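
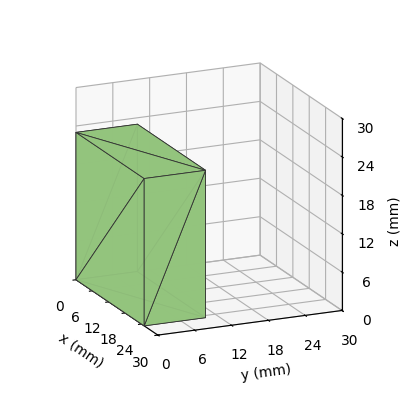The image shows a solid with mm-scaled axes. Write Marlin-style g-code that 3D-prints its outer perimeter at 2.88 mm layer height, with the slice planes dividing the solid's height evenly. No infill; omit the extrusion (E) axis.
Reading the render: the shape is a rectangular box, roughly 25 × 10 mm footprint and 23 mm tall (dimensions read to the nearest mm from the axis ticks). For the g-code, the solid's height is divided into equal slices at the stated Δz and each level perimeter traced with G1 moves after a G0 lift.

; perimeter-only toolpath
G21 ; units = mm
G90 ; absolute positioning
G28 ; home
; layer 1
G0 Z2.88
G0 X0.00 Y0.00
G1 X25.00 Y0.00
G1 X25.00 Y10.00
G1 X0.00 Y10.00
G1 X0.00 Y0.00
; layer 2
G0 Z5.75
G0 X0.00 Y0.00
G1 X25.00 Y0.00
G1 X25.00 Y10.00
G1 X0.00 Y10.00
G1 X0.00 Y0.00
; layer 3
G0 Z8.62
G0 X0.00 Y0.00
G1 X25.00 Y0.00
G1 X25.00 Y10.00
G1 X0.00 Y10.00
G1 X0.00 Y0.00
; layer 4
G0 Z11.50
G0 X0.00 Y0.00
G1 X25.00 Y0.00
G1 X25.00 Y10.00
G1 X0.00 Y10.00
G1 X0.00 Y0.00
; layer 5
G0 Z14.38
G0 X0.00 Y0.00
G1 X25.00 Y0.00
G1 X25.00 Y10.00
G1 X0.00 Y10.00
G1 X0.00 Y0.00
; layer 6
G0 Z17.25
G0 X0.00 Y0.00
G1 X25.00 Y0.00
G1 X25.00 Y10.00
G1 X0.00 Y10.00
G1 X0.00 Y0.00
; layer 7
G0 Z20.12
G0 X0.00 Y0.00
G1 X25.00 Y0.00
G1 X25.00 Y10.00
G1 X0.00 Y10.00
G1 X0.00 Y0.00
; layer 8
G0 Z23.00
G0 X0.00 Y0.00
G1 X25.00 Y0.00
G1 X25.00 Y10.00
G1 X0.00 Y10.00
G1 X0.00 Y0.00
M2 ; end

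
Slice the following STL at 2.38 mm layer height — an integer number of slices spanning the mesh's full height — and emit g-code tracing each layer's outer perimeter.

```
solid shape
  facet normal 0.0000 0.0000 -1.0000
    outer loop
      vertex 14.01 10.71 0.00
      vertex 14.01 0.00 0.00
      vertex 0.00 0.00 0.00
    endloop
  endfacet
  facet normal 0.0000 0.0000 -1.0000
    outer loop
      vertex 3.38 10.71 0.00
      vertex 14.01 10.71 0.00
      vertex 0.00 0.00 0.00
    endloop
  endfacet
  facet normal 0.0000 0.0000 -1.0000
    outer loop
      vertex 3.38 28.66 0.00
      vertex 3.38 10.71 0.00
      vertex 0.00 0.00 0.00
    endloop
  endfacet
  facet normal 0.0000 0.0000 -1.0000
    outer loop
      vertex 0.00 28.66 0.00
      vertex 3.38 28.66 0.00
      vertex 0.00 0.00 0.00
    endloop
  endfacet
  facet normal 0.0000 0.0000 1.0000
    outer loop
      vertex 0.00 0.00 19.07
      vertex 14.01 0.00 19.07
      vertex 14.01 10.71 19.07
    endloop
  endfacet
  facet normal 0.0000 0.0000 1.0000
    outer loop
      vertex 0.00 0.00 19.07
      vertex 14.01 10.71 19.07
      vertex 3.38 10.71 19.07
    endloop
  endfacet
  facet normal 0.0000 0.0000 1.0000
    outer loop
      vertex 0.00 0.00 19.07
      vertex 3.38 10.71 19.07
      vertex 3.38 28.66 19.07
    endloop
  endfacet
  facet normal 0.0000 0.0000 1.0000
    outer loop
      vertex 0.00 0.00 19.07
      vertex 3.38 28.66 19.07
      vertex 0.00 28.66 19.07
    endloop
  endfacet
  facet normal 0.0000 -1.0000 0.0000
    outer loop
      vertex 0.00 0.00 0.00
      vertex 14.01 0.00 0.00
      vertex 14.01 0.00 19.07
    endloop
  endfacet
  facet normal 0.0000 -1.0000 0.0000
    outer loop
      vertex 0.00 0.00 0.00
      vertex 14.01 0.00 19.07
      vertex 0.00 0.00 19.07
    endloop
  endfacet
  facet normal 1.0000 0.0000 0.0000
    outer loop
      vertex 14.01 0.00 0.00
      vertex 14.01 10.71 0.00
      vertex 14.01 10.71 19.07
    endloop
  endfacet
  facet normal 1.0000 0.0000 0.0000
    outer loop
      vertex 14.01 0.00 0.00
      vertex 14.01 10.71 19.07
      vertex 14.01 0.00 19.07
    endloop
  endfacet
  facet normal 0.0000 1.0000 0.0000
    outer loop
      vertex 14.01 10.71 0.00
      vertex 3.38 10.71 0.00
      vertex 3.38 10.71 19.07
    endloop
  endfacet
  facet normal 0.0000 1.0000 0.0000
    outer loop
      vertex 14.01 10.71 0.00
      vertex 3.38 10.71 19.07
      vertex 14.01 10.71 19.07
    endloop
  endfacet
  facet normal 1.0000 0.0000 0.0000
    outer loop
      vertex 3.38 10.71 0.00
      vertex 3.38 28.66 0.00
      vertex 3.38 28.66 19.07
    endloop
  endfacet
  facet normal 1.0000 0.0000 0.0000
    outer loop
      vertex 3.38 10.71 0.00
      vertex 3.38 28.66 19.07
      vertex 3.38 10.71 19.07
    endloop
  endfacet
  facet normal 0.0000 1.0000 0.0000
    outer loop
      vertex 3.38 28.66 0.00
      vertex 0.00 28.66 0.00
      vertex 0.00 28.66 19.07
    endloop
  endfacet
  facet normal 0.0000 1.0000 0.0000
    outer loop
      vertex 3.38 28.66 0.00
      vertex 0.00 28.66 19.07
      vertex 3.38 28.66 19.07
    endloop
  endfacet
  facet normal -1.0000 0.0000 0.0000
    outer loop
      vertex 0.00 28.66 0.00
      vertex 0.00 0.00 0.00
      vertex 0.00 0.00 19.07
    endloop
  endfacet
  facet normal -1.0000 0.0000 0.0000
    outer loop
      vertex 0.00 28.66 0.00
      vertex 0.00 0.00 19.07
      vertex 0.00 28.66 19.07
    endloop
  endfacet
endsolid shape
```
; perimeter-only toolpath
G21 ; units = mm
G90 ; absolute positioning
G28 ; home
; layer 1
G0 Z2.38
G0 X0.00 Y0.00
G1 X14.01 Y0.00
G1 X14.01 Y10.71
G1 X3.38 Y10.71
G1 X3.38 Y28.66
G1 X0.00 Y28.66
G1 X0.00 Y0.00
; layer 2
G0 Z4.77
G0 X0.00 Y0.00
G1 X14.01 Y0.00
G1 X14.01 Y10.71
G1 X3.38 Y10.71
G1 X3.38 Y28.66
G1 X0.00 Y28.66
G1 X0.00 Y0.00
; layer 3
G0 Z7.15
G0 X0.00 Y0.00
G1 X14.01 Y0.00
G1 X14.01 Y10.71
G1 X3.38 Y10.71
G1 X3.38 Y28.66
G1 X0.00 Y28.66
G1 X0.00 Y0.00
; layer 4
G0 Z9.54
G0 X0.00 Y0.00
G1 X14.01 Y0.00
G1 X14.01 Y10.71
G1 X3.38 Y10.71
G1 X3.38 Y28.66
G1 X0.00 Y28.66
G1 X0.00 Y0.00
; layer 5
G0 Z11.92
G0 X0.00 Y0.00
G1 X14.01 Y0.00
G1 X14.01 Y10.71
G1 X3.38 Y10.71
G1 X3.38 Y28.66
G1 X0.00 Y28.66
G1 X0.00 Y0.00
; layer 6
G0 Z14.30
G0 X0.00 Y0.00
G1 X14.01 Y0.00
G1 X14.01 Y10.71
G1 X3.38 Y10.71
G1 X3.38 Y28.66
G1 X0.00 Y28.66
G1 X0.00 Y0.00
; layer 7
G0 Z16.69
G0 X0.00 Y0.00
G1 X14.01 Y0.00
G1 X14.01 Y10.71
G1 X3.38 Y10.71
G1 X3.38 Y28.66
G1 X0.00 Y28.66
G1 X0.00 Y0.00
; layer 8
G0 Z19.07
G0 X0.00 Y0.00
G1 X14.01 Y0.00
G1 X14.01 Y10.71
G1 X3.38 Y10.71
G1 X3.38 Y28.66
G1 X0.00 Y28.66
G1 X0.00 Y0.00
M2 ; end

The solid is an L-shaped prism: outer 14 × 28.7 mm, arm thicknesses ≈ 10.7 mm (horizontal) and 3.38 mm (vertical), extruded 19.1 mm in z. Slicing at Δz = 2.38 mm — 8 equal slices spanning the solid's height, so layer i sits at z = i·h/8 — gives 8 non-empty perimeters. Each is a 6-segment closed polygon; G0 lifts to the layer z and rapids to the start vertex, then G1 traces the edges.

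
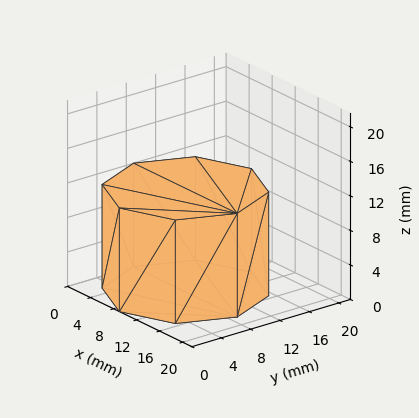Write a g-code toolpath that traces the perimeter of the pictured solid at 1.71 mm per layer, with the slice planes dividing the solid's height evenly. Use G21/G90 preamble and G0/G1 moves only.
Reading the render: the shape is a regular 8-sided prism (a cylinder approximated with 8 flat sides), circumscribed radius ≈ 9 mm, height ≈ 12 mm (dimensions read to the nearest mm from the axis ticks). For the g-code, the solid's height is divided into equal slices at the stated Δz and each level perimeter traced with G1 moves after a G0 lift.

; perimeter-only toolpath
G21 ; units = mm
G90 ; absolute positioning
G28 ; home
; layer 1
G0 Z1.71
G0 X18.00 Y9.00
G1 X15.36 Y15.36
G1 X9.00 Y18.00
G1 X2.64 Y15.36
G1 X0.00 Y9.00
G1 X2.64 Y2.64
G1 X9.00 Y0.00
G1 X15.36 Y2.64
G1 X18.00 Y9.00
; layer 2
G0 Z3.43
G0 X18.00 Y9.00
G1 X15.36 Y15.36
G1 X9.00 Y18.00
G1 X2.64 Y15.36
G1 X0.00 Y9.00
G1 X2.64 Y2.64
G1 X9.00 Y0.00
G1 X15.36 Y2.64
G1 X18.00 Y9.00
; layer 3
G0 Z5.14
G0 X18.00 Y9.00
G1 X15.36 Y15.36
G1 X9.00 Y18.00
G1 X2.64 Y15.36
G1 X0.00 Y9.00
G1 X2.64 Y2.64
G1 X9.00 Y0.00
G1 X15.36 Y2.64
G1 X18.00 Y9.00
; layer 4
G0 Z6.86
G0 X18.00 Y9.00
G1 X15.36 Y15.36
G1 X9.00 Y18.00
G1 X2.64 Y15.36
G1 X0.00 Y9.00
G1 X2.64 Y2.64
G1 X9.00 Y0.00
G1 X15.36 Y2.64
G1 X18.00 Y9.00
; layer 5
G0 Z8.57
G0 X18.00 Y9.00
G1 X15.36 Y15.36
G1 X9.00 Y18.00
G1 X2.64 Y15.36
G1 X0.00 Y9.00
G1 X2.64 Y2.64
G1 X9.00 Y0.00
G1 X15.36 Y2.64
G1 X18.00 Y9.00
; layer 6
G0 Z10.29
G0 X18.00 Y9.00
G1 X15.36 Y15.36
G1 X9.00 Y18.00
G1 X2.64 Y15.36
G1 X0.00 Y9.00
G1 X2.64 Y2.64
G1 X9.00 Y0.00
G1 X15.36 Y2.64
G1 X18.00 Y9.00
; layer 7
G0 Z12.00
G0 X18.00 Y9.00
G1 X15.36 Y15.36
G1 X9.00 Y18.00
G1 X2.64 Y15.36
G1 X0.00 Y9.00
G1 X2.64 Y2.64
G1 X9.00 Y0.00
G1 X15.36 Y2.64
G1 X18.00 Y9.00
M2 ; end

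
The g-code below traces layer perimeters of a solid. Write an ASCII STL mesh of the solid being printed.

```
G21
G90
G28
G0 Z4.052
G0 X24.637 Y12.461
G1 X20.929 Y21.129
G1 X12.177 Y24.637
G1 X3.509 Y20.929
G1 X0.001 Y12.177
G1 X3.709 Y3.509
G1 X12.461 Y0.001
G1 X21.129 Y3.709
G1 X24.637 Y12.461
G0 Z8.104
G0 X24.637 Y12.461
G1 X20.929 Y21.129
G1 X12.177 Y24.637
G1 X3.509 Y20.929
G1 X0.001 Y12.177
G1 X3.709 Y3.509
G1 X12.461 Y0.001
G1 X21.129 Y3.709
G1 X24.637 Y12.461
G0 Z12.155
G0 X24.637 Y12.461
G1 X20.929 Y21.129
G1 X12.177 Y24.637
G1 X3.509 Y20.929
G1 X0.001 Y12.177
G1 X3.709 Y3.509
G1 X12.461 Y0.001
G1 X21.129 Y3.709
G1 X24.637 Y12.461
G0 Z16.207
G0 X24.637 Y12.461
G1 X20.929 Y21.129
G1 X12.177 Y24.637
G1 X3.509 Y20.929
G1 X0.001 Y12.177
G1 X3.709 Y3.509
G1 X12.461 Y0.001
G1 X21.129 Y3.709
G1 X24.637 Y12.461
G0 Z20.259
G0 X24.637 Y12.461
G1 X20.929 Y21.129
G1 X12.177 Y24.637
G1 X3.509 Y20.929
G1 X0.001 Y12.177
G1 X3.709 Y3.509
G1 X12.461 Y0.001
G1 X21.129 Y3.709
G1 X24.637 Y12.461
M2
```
solid part
  facet normal 0.0000 0.0000 -1.0000
    outer loop
      vertex 12.177 24.637 0.000
      vertex 20.929 21.129 0.000
      vertex 24.637 12.461 0.000
    endloop
  endfacet
  facet normal 0.0000 0.0000 -1.0000
    outer loop
      vertex 3.509 20.929 0.000
      vertex 12.177 24.637 0.000
      vertex 24.637 12.461 0.000
    endloop
  endfacet
  facet normal 0.0000 0.0000 -1.0000
    outer loop
      vertex 0.001 12.177 0.000
      vertex 3.509 20.929 0.000
      vertex 24.637 12.461 0.000
    endloop
  endfacet
  facet normal 0.0000 0.0000 -1.0000
    outer loop
      vertex 3.709 3.509 0.000
      vertex 0.001 12.177 0.000
      vertex 24.637 12.461 0.000
    endloop
  endfacet
  facet normal 0.0000 0.0000 -1.0000
    outer loop
      vertex 12.461 0.001 0.000
      vertex 3.709 3.509 0.000
      vertex 24.637 12.461 0.000
    endloop
  endfacet
  facet normal 0.0000 0.0000 -1.0000
    outer loop
      vertex 21.129 3.709 0.000
      vertex 12.461 0.001 0.000
      vertex 24.637 12.461 0.000
    endloop
  endfacet
  facet normal 0.0000 0.0000 1.0000
    outer loop
      vertex 24.637 12.461 20.259
      vertex 20.929 21.129 20.259
      vertex 12.177 24.637 20.259
    endloop
  endfacet
  facet normal 0.0000 0.0000 1.0000
    outer loop
      vertex 24.637 12.461 20.259
      vertex 12.177 24.637 20.259
      vertex 3.509 20.929 20.259
    endloop
  endfacet
  facet normal 0.0000 0.0000 1.0000
    outer loop
      vertex 24.637 12.461 20.259
      vertex 3.509 20.929 20.259
      vertex 0.001 12.177 20.259
    endloop
  endfacet
  facet normal 0.0000 0.0000 1.0000
    outer loop
      vertex 24.637 12.461 20.259
      vertex 0.001 12.177 20.259
      vertex 3.709 3.509 20.259
    endloop
  endfacet
  facet normal 0.0000 0.0000 1.0000
    outer loop
      vertex 24.637 12.461 20.259
      vertex 3.709 3.509 20.259
      vertex 12.461 0.001 20.259
    endloop
  endfacet
  facet normal 0.0000 0.0000 1.0000
    outer loop
      vertex 24.637 12.461 20.259
      vertex 12.461 0.001 20.259
      vertex 21.129 3.709 20.259
    endloop
  endfacet
  facet normal 0.9194 0.3933 0.0000
    outer loop
      vertex 24.637 12.461 0.000
      vertex 20.929 21.129 0.000
      vertex 20.929 21.129 20.259
    endloop
  endfacet
  facet normal 0.9194 0.3933 0.0000
    outer loop
      vertex 24.637 12.461 0.000
      vertex 20.929 21.129 20.259
      vertex 24.637 12.461 20.259
    endloop
  endfacet
  facet normal 0.3720 0.9282 0.0000
    outer loop
      vertex 20.929 21.129 0.000
      vertex 12.177 24.637 0.000
      vertex 12.177 24.637 20.259
    endloop
  endfacet
  facet normal 0.3720 0.9282 0.0000
    outer loop
      vertex 20.929 21.129 0.000
      vertex 12.177 24.637 20.259
      vertex 20.929 21.129 20.259
    endloop
  endfacet
  facet normal -0.3933 0.9194 0.0000
    outer loop
      vertex 12.177 24.637 0.000
      vertex 3.509 20.929 0.000
      vertex 3.509 20.929 20.259
    endloop
  endfacet
  facet normal -0.3933 0.9194 0.0000
    outer loop
      vertex 12.177 24.637 0.000
      vertex 3.509 20.929 20.259
      vertex 12.177 24.637 20.259
    endloop
  endfacet
  facet normal -0.9282 0.3720 0.0000
    outer loop
      vertex 3.509 20.929 0.000
      vertex 0.001 12.177 0.000
      vertex 0.001 12.177 20.259
    endloop
  endfacet
  facet normal -0.9282 0.3720 0.0000
    outer loop
      vertex 3.509 20.929 0.000
      vertex 0.001 12.177 20.259
      vertex 3.509 20.929 20.259
    endloop
  endfacet
  facet normal -0.9194 -0.3933 0.0000
    outer loop
      vertex 0.001 12.177 0.000
      vertex 3.709 3.509 0.000
      vertex 3.709 3.509 20.259
    endloop
  endfacet
  facet normal -0.9194 -0.3933 0.0000
    outer loop
      vertex 0.001 12.177 0.000
      vertex 3.709 3.509 20.259
      vertex 0.001 12.177 20.259
    endloop
  endfacet
  facet normal -0.3720 -0.9282 0.0000
    outer loop
      vertex 3.709 3.509 0.000
      vertex 12.461 0.001 0.000
      vertex 12.461 0.001 20.259
    endloop
  endfacet
  facet normal -0.3720 -0.9282 0.0000
    outer loop
      vertex 3.709 3.509 0.000
      vertex 12.461 0.001 20.259
      vertex 3.709 3.509 20.259
    endloop
  endfacet
  facet normal 0.3933 -0.9194 0.0000
    outer loop
      vertex 12.461 0.001 0.000
      vertex 21.129 3.709 0.000
      vertex 21.129 3.709 20.259
    endloop
  endfacet
  facet normal 0.3933 -0.9194 0.0000
    outer loop
      vertex 12.461 0.001 0.000
      vertex 21.129 3.709 20.259
      vertex 12.461 0.001 20.259
    endloop
  endfacet
  facet normal 0.9282 -0.3720 0.0000
    outer loop
      vertex 21.129 3.709 0.000
      vertex 24.637 12.461 0.000
      vertex 24.637 12.461 20.259
    endloop
  endfacet
  facet normal 0.9282 -0.3720 0.0000
    outer loop
      vertex 21.129 3.709 0.000
      vertex 24.637 12.461 20.259
      vertex 21.129 3.709 20.259
    endloop
  endfacet
endsolid part

The G0 Z moves step by Δz≈4.052 mm. Every layer's G1 loop is the same polygon, so the solid is a straight extrusion of it from z=0 to z≈20.3. Closing with flat bottom and top caps and triangulating gives 28 facets — a regular 8-sided prism (a cylinder approximated with 8 flat sides), circumscribed radius ≈ 12.3 mm, height ≈ 20.3 mm.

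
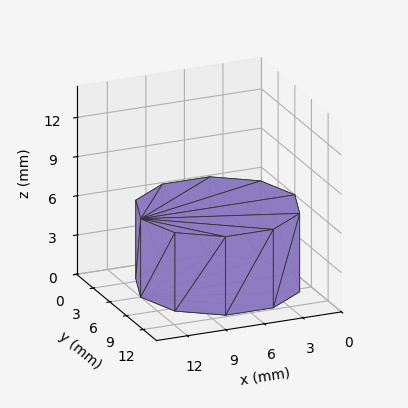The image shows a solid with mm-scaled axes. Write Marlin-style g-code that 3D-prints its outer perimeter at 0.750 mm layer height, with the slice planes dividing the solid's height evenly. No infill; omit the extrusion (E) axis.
Reading the render: the shape is a regular 10-sided prism (a cylinder approximated with 10 flat sides), circumscribed radius ≈ 6 mm, height ≈ 6 mm (dimensions read to the nearest mm from the axis ticks). For the g-code, the solid's height is divided into equal slices at the stated Δz and each level perimeter traced with G1 moves after a G0 lift.

; perimeter-only toolpath
G21 ; units = mm
G90 ; absolute positioning
G28 ; home
; layer 1
G0 Z0.750
G0 X12.000 Y6.000
G1 X10.854 Y9.527
G1 X7.854 Y11.706
G1 X4.146 Y11.706
G1 X1.146 Y9.527
G1 X0.000 Y6.000
G1 X1.146 Y2.473
G1 X4.146 Y0.294
G1 X7.854 Y0.294
G1 X10.854 Y2.473
G1 X12.000 Y6.000
; layer 2
G0 Z1.500
G0 X12.000 Y6.000
G1 X10.854 Y9.527
G1 X7.854 Y11.706
G1 X4.146 Y11.706
G1 X1.146 Y9.527
G1 X0.000 Y6.000
G1 X1.146 Y2.473
G1 X4.146 Y0.294
G1 X7.854 Y0.294
G1 X10.854 Y2.473
G1 X12.000 Y6.000
; layer 3
G0 Z2.250
G0 X12.000 Y6.000
G1 X10.854 Y9.527
G1 X7.854 Y11.706
G1 X4.146 Y11.706
G1 X1.146 Y9.527
G1 X0.000 Y6.000
G1 X1.146 Y2.473
G1 X4.146 Y0.294
G1 X7.854 Y0.294
G1 X10.854 Y2.473
G1 X12.000 Y6.000
; layer 4
G0 Z3.000
G0 X12.000 Y6.000
G1 X10.854 Y9.527
G1 X7.854 Y11.706
G1 X4.146 Y11.706
G1 X1.146 Y9.527
G1 X0.000 Y6.000
G1 X1.146 Y2.473
G1 X4.146 Y0.294
G1 X7.854 Y0.294
G1 X10.854 Y2.473
G1 X12.000 Y6.000
; layer 5
G0 Z3.750
G0 X12.000 Y6.000
G1 X10.854 Y9.527
G1 X7.854 Y11.706
G1 X4.146 Y11.706
G1 X1.146 Y9.527
G1 X0.000 Y6.000
G1 X1.146 Y2.473
G1 X4.146 Y0.294
G1 X7.854 Y0.294
G1 X10.854 Y2.473
G1 X12.000 Y6.000
; layer 6
G0 Z4.500
G0 X12.000 Y6.000
G1 X10.854 Y9.527
G1 X7.854 Y11.706
G1 X4.146 Y11.706
G1 X1.146 Y9.527
G1 X0.000 Y6.000
G1 X1.146 Y2.473
G1 X4.146 Y0.294
G1 X7.854 Y0.294
G1 X10.854 Y2.473
G1 X12.000 Y6.000
; layer 7
G0 Z5.250
G0 X12.000 Y6.000
G1 X10.854 Y9.527
G1 X7.854 Y11.706
G1 X4.146 Y11.706
G1 X1.146 Y9.527
G1 X0.000 Y6.000
G1 X1.146 Y2.473
G1 X4.146 Y0.294
G1 X7.854 Y0.294
G1 X10.854 Y2.473
G1 X12.000 Y6.000
; layer 8
G0 Z6.000
G0 X12.000 Y6.000
G1 X10.854 Y9.527
G1 X7.854 Y11.706
G1 X4.146 Y11.706
G1 X1.146 Y9.527
G1 X0.000 Y6.000
G1 X1.146 Y2.473
G1 X4.146 Y0.294
G1 X7.854 Y0.294
G1 X10.854 Y2.473
G1 X12.000 Y6.000
M2 ; end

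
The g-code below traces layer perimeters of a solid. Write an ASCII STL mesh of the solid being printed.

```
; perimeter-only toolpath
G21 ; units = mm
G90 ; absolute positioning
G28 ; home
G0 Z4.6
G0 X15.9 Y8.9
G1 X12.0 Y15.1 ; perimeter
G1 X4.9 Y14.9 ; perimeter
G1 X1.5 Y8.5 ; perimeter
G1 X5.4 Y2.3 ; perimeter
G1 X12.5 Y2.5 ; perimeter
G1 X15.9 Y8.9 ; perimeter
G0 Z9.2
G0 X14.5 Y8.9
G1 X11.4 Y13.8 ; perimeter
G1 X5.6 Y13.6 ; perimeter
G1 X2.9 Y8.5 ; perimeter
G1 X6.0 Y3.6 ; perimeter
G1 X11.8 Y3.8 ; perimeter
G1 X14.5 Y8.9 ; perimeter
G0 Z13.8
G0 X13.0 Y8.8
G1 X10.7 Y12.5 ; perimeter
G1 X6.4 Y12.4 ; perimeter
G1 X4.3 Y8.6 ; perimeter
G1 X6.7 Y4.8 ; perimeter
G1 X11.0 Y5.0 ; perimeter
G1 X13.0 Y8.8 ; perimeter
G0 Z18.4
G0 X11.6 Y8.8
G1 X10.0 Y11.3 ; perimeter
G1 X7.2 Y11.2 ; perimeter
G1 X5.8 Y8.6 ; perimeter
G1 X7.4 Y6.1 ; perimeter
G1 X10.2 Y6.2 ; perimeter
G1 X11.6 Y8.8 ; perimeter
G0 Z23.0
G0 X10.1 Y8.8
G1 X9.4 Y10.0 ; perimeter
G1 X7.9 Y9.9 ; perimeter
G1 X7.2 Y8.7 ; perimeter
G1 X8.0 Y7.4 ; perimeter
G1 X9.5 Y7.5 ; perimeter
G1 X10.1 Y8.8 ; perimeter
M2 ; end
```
solid part
  facet normal 0.0000 0.0000 -1.0000
    outer loop
      vertex 4.1 16.1 0.0
      vertex 12.7 16.4 0.0
      vertex 17.4 9.0 0.0
    endloop
  endfacet
  facet normal 0.0000 0.0000 -1.0000
    outer loop
      vertex 0.0 8.4 0.0
      vertex 4.1 16.1 0.0
      vertex 17.4 9.0 0.0
    endloop
  endfacet
  facet normal 0.0000 0.0000 -1.0000
    outer loop
      vertex 4.7 1.0 0.0
      vertex 0.0 8.4 0.0
      vertex 17.4 9.0 0.0
    endloop
  endfacet
  facet normal 0.0000 0.0000 -1.0000
    outer loop
      vertex 13.3 1.3 0.0
      vertex 4.7 1.0 0.0
      vertex 17.4 9.0 0.0
    endloop
  endfacet
  facet normal 0.8146 0.5174 0.2624
    outer loop
      vertex 17.4 9.0 0.0
      vertex 12.7 16.4 0.0
      vertex 8.7 8.7 27.6
    endloop
  endfacet
  facet normal -0.0336 0.9639 0.2640
    outer loop
      vertex 12.7 16.4 0.0
      vertex 4.1 16.1 0.0
      vertex 8.7 8.7 27.6
    endloop
  endfacet
  facet normal -0.8515 0.4534 0.2635
    outer loop
      vertex 4.1 16.1 0.0
      vertex 0.0 8.4 0.0
      vertex 8.7 8.7 27.6
    endloop
  endfacet
  facet normal -0.8146 -0.5174 0.2624
    outer loop
      vertex 0.0 8.4 0.0
      vertex 4.7 1.0 0.0
      vertex 8.7 8.7 27.6
    endloop
  endfacet
  facet normal 0.0336 -0.9639 0.2640
    outer loop
      vertex 4.7 1.0 0.0
      vertex 13.3 1.3 0.0
      vertex 8.7 8.7 27.6
    endloop
  endfacet
  facet normal 0.8515 -0.4534 0.2635
    outer loop
      vertex 13.3 1.3 0.0
      vertex 17.4 9.0 0.0
      vertex 8.7 8.7 27.6
    endloop
  endfacet
endsolid part

The G0 Z moves step by Δz≈4.6 mm. The G1 loops shrink linearly with z, so the solid tapers from its base footprint up to z≈27.6. Closing with a flat bottom cap and the tapered top and triangulating gives 10 facets — a regular 6-sided pyramid, base circumscribed radius ≈ 8.7 mm, apex at z ≈ 27.6 mm.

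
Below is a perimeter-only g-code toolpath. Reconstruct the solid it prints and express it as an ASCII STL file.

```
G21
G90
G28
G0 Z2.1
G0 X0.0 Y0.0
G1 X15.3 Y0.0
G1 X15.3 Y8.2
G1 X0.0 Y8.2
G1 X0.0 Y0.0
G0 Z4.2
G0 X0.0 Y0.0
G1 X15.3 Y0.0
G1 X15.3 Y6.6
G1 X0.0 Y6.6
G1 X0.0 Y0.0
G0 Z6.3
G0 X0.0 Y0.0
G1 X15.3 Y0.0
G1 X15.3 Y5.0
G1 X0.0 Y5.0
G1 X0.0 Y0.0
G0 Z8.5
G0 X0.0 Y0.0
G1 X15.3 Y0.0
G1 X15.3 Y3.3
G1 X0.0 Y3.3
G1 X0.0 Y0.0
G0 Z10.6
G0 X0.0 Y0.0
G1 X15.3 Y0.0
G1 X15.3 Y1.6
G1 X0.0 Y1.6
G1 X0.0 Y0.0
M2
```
solid part
  facet normal 0.0000 0.0000 -1.0000
    outer loop
      vertex 15.3 9.9 0.0
      vertex 15.3 0.0 0.0
      vertex 0.0 0.0 0.0
    endloop
  endfacet
  facet normal 0.0000 0.0000 -1.0000
    outer loop
      vertex 0.0 9.9 0.0
      vertex 15.3 9.9 0.0
      vertex 0.0 0.0 0.0
    endloop
  endfacet
  facet normal 0.0000 -1.0000 0.0000
    outer loop
      vertex 0.0 0.0 0.0
      vertex 15.3 0.0 0.0
      vertex 15.3 0.0 12.7
    endloop
  endfacet
  facet normal 0.0000 -1.0000 0.0000
    outer loop
      vertex 0.0 0.0 0.0
      vertex 15.3 0.0 12.7
      vertex 0.0 0.0 12.7
    endloop
  endfacet
  facet normal 0.0000 0.7887 0.6148
    outer loop
      vertex 0.0 0.0 12.7
      vertex 15.3 0.0 12.7
      vertex 15.3 9.9 0.0
    endloop
  endfacet
  facet normal 0.0000 0.7887 0.6148
    outer loop
      vertex 0.0 0.0 12.7
      vertex 15.3 9.9 0.0
      vertex 0.0 9.9 0.0
    endloop
  endfacet
  facet normal -1.0000 0.0000 0.0000
    outer loop
      vertex 0.0 0.0 12.7
      vertex 0.0 9.9 0.0
      vertex 0.0 0.0 0.0
    endloop
  endfacet
  facet normal 1.0000 0.0000 0.0000
    outer loop
      vertex 15.3 0.0 0.0
      vertex 15.3 9.9 0.0
      vertex 15.3 0.0 12.7
    endloop
  endfacet
endsolid part

The G0 Z moves step by Δz≈2.1 mm. The G1 loops shrink linearly with z, so the solid tapers from its base footprint up to z≈12.7. Closing with a flat bottom cap and the tapered top and triangulating gives 8 facets — a wedge (ramp): 15.3 × 9.9 mm base, rising to 12.7 mm along the y=0 edge and sloping linearly to z=0 at y=9.9.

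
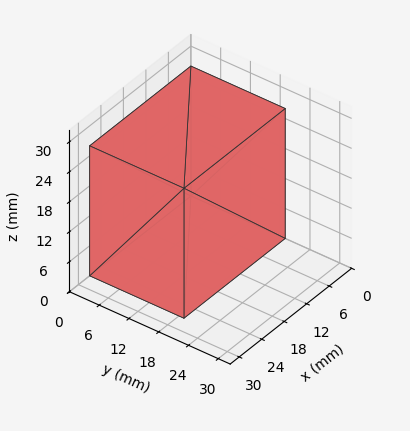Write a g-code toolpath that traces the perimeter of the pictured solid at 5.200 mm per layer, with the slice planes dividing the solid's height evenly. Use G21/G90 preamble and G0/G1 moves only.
Reading the render: the shape is a rectangular box, roughly 27 × 19 mm footprint and 26 mm tall (dimensions read to the nearest mm from the axis ticks). For the g-code, the solid's height is divided into equal slices at the stated Δz and each level perimeter traced with G1 moves after a G0 lift.

; perimeter-only toolpath
G21 ; units = mm
G90 ; absolute positioning
G28 ; home
; layer 1
G0 Z5.200
G0 X0.000 Y0.000
G1 X27.000 Y0.000
G1 X27.000 Y19.000
G1 X0.000 Y19.000
G1 X0.000 Y0.000
; layer 2
G0 Z10.400
G0 X0.000 Y0.000
G1 X27.000 Y0.000
G1 X27.000 Y19.000
G1 X0.000 Y19.000
G1 X0.000 Y0.000
; layer 3
G0 Z15.600
G0 X0.000 Y0.000
G1 X27.000 Y0.000
G1 X27.000 Y19.000
G1 X0.000 Y19.000
G1 X0.000 Y0.000
; layer 4
G0 Z20.800
G0 X0.000 Y0.000
G1 X27.000 Y0.000
G1 X27.000 Y19.000
G1 X0.000 Y19.000
G1 X0.000 Y0.000
; layer 5
G0 Z26.000
G0 X0.000 Y0.000
G1 X27.000 Y0.000
G1 X27.000 Y19.000
G1 X0.000 Y19.000
G1 X0.000 Y0.000
M2 ; end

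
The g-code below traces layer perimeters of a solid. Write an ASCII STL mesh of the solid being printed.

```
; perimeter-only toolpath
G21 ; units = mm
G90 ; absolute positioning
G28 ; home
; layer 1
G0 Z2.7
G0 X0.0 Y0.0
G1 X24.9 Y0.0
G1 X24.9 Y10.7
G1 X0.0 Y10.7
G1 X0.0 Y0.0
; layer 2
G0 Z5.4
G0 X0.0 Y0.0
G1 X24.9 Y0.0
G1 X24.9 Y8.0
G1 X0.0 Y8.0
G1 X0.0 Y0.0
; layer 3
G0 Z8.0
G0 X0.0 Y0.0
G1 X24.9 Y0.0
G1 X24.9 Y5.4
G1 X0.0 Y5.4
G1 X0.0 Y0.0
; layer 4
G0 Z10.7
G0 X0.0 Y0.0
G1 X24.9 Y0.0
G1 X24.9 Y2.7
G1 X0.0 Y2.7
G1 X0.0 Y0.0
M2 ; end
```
solid part
  facet normal 0.0000 0.0000 -1.0000
    outer loop
      vertex 24.9 13.4 0.0
      vertex 24.9 0.0 0.0
      vertex 0.0 0.0 0.0
    endloop
  endfacet
  facet normal 0.0000 0.0000 -1.0000
    outer loop
      vertex 0.0 13.4 0.0
      vertex 24.9 13.4 0.0
      vertex 0.0 0.0 0.0
    endloop
  endfacet
  facet normal 0.0000 -1.0000 0.0000
    outer loop
      vertex 0.0 0.0 0.0
      vertex 24.9 0.0 0.0
      vertex 24.9 0.0 13.4
    endloop
  endfacet
  facet normal 0.0000 -1.0000 0.0000
    outer loop
      vertex 0.0 0.0 0.0
      vertex 24.9 0.0 13.4
      vertex 0.0 0.0 13.4
    endloop
  endfacet
  facet normal 0.0000 0.7071 0.7071
    outer loop
      vertex 0.0 0.0 13.4
      vertex 24.9 0.0 13.4
      vertex 24.9 13.4 0.0
    endloop
  endfacet
  facet normal 0.0000 0.7071 0.7071
    outer loop
      vertex 0.0 0.0 13.4
      vertex 24.9 13.4 0.0
      vertex 0.0 13.4 0.0
    endloop
  endfacet
  facet normal -1.0000 0.0000 0.0000
    outer loop
      vertex 0.0 0.0 13.4
      vertex 0.0 13.4 0.0
      vertex 0.0 0.0 0.0
    endloop
  endfacet
  facet normal 1.0000 0.0000 0.0000
    outer loop
      vertex 24.9 0.0 0.0
      vertex 24.9 13.4 0.0
      vertex 24.9 0.0 13.4
    endloop
  endfacet
endsolid part

The G0 Z moves step by Δz≈2.7 mm. The G1 loops shrink linearly with z, so the solid tapers from its base footprint up to z≈13.4. Closing with a flat bottom cap and the tapered top and triangulating gives 8 facets — a wedge (ramp): 24.9 × 13.4 mm base, rising to 13.4 mm along the y=0 edge and sloping linearly to z=0 at y=13.4.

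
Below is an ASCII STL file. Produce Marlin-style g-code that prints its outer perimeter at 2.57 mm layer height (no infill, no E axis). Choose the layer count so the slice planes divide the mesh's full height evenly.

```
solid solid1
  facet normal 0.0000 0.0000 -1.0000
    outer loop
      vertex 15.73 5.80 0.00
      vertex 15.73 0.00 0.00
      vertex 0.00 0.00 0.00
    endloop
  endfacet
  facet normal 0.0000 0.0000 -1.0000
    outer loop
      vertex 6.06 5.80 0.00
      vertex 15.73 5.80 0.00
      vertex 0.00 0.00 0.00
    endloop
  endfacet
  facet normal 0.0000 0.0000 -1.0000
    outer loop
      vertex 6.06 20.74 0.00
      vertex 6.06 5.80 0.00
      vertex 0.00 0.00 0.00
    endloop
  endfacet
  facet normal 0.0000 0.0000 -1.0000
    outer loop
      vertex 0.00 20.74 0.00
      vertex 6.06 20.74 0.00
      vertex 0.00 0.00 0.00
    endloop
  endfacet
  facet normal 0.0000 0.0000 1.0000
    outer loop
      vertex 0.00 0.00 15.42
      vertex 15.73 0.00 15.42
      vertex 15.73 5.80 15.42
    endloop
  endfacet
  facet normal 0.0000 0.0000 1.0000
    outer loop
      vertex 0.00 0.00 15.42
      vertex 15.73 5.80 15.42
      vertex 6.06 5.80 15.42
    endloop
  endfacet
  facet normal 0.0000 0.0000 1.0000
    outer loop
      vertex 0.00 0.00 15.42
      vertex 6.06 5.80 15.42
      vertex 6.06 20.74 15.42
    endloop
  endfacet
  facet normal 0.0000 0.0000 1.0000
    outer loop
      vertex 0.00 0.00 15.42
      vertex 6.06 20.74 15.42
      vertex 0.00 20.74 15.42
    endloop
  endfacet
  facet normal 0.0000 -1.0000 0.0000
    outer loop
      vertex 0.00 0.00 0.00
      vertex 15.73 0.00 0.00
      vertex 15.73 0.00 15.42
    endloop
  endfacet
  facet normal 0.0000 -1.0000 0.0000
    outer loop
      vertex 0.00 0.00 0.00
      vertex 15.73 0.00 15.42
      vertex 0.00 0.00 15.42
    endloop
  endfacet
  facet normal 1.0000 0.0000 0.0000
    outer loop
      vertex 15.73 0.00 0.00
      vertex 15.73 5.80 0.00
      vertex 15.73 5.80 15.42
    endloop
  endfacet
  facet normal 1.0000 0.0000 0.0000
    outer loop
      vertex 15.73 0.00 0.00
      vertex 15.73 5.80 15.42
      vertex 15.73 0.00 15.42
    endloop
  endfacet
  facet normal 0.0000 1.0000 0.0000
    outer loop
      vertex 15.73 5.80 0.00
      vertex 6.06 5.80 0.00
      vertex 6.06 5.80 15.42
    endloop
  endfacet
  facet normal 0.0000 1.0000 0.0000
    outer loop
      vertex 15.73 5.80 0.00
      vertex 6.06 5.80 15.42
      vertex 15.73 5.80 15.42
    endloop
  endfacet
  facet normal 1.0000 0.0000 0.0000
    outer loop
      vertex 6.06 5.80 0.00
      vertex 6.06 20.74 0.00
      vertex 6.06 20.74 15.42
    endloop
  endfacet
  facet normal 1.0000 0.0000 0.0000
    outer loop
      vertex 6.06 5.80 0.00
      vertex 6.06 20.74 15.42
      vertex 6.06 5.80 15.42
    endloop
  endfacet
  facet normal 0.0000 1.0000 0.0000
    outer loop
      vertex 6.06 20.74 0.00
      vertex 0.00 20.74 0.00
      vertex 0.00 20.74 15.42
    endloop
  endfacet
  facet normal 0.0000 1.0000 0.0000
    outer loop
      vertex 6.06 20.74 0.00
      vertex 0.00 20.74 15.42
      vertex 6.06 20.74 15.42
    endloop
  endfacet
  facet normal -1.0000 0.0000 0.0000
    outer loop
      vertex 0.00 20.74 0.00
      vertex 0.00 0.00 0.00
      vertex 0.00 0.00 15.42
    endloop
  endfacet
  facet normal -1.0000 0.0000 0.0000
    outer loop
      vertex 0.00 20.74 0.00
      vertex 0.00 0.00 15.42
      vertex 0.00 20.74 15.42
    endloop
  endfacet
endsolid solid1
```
; perimeter-only toolpath
G21 ; units = mm
G90 ; absolute positioning
G28 ; home
; layer 1
G0 Z2.57
G0 X0.00 Y0.00
G1 X15.73 Y0.00
G1 X15.73 Y5.80
G1 X6.06 Y5.80
G1 X6.06 Y20.74
G1 X0.00 Y20.74
G1 X0.00 Y0.00
; layer 2
G0 Z5.14
G0 X0.00 Y0.00
G1 X15.73 Y0.00
G1 X15.73 Y5.80
G1 X6.06 Y5.80
G1 X6.06 Y20.74
G1 X0.00 Y20.74
G1 X0.00 Y0.00
; layer 3
G0 Z7.71
G0 X0.00 Y0.00
G1 X15.73 Y0.00
G1 X15.73 Y5.80
G1 X6.06 Y5.80
G1 X6.06 Y20.74
G1 X0.00 Y20.74
G1 X0.00 Y0.00
; layer 4
G0 Z10.28
G0 X0.00 Y0.00
G1 X15.73 Y0.00
G1 X15.73 Y5.80
G1 X6.06 Y5.80
G1 X6.06 Y20.74
G1 X0.00 Y20.74
G1 X0.00 Y0.00
; layer 5
G0 Z12.85
G0 X0.00 Y0.00
G1 X15.73 Y0.00
G1 X15.73 Y5.80
G1 X6.06 Y5.80
G1 X6.06 Y20.74
G1 X0.00 Y20.74
G1 X0.00 Y0.00
; layer 6
G0 Z15.42
G0 X0.00 Y0.00
G1 X15.73 Y0.00
G1 X15.73 Y5.80
G1 X6.06 Y5.80
G1 X6.06 Y20.74
G1 X0.00 Y20.74
G1 X0.00 Y0.00
M2 ; end

The solid is an L-shaped prism: outer 15.7 × 20.7 mm, arm thicknesses ≈ 5.8 mm (horizontal) and 6.06 mm (vertical), extruded 15.4 mm in z. Slicing at Δz = 2.57 mm — 6 equal slices spanning the solid's height, so layer i sits at z = i·h/6 — gives 6 non-empty perimeters. Each is a 6-segment closed polygon; G0 lifts to the layer z and rapids to the start vertex, then G1 traces the edges.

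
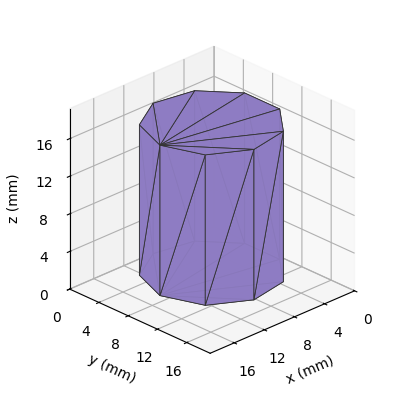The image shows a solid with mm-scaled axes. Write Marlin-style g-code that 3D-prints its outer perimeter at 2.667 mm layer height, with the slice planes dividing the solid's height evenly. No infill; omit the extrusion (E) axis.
Reading the render: the shape is a regular 9-sided prism (a cylinder approximated with 9 flat sides), circumscribed radius ≈ 7 mm, height ≈ 16 mm (dimensions read to the nearest mm from the axis ticks). For the g-code, the solid's height is divided into equal slices at the stated Δz and each level perimeter traced with G1 moves after a G0 lift.

; perimeter-only toolpath
G21 ; units = mm
G90 ; absolute positioning
G28 ; home
; layer 1
G0 Z2.667
G0 X14.000 Y7.000
G1 X12.362 Y11.500
G1 X8.216 Y13.894
G1 X3.500 Y13.062
G1 X0.422 Y9.394
G1 X0.422 Y4.606
G1 X3.500 Y0.938
G1 X8.216 Y0.106
G1 X12.362 Y2.500
G1 X14.000 Y7.000
; layer 2
G0 Z5.333
G0 X14.000 Y7.000
G1 X12.362 Y11.500
G1 X8.216 Y13.894
G1 X3.500 Y13.062
G1 X0.422 Y9.394
G1 X0.422 Y4.606
G1 X3.500 Y0.938
G1 X8.216 Y0.106
G1 X12.362 Y2.500
G1 X14.000 Y7.000
; layer 3
G0 Z8.000
G0 X14.000 Y7.000
G1 X12.362 Y11.500
G1 X8.216 Y13.894
G1 X3.500 Y13.062
G1 X0.422 Y9.394
G1 X0.422 Y4.606
G1 X3.500 Y0.938
G1 X8.216 Y0.106
G1 X12.362 Y2.500
G1 X14.000 Y7.000
; layer 4
G0 Z10.667
G0 X14.000 Y7.000
G1 X12.362 Y11.500
G1 X8.216 Y13.894
G1 X3.500 Y13.062
G1 X0.422 Y9.394
G1 X0.422 Y4.606
G1 X3.500 Y0.938
G1 X8.216 Y0.106
G1 X12.362 Y2.500
G1 X14.000 Y7.000
; layer 5
G0 Z13.333
G0 X14.000 Y7.000
G1 X12.362 Y11.500
G1 X8.216 Y13.894
G1 X3.500 Y13.062
G1 X0.422 Y9.394
G1 X0.422 Y4.606
G1 X3.500 Y0.938
G1 X8.216 Y0.106
G1 X12.362 Y2.500
G1 X14.000 Y7.000
; layer 6
G0 Z16.000
G0 X14.000 Y7.000
G1 X12.362 Y11.500
G1 X8.216 Y13.894
G1 X3.500 Y13.062
G1 X0.422 Y9.394
G1 X0.422 Y4.606
G1 X3.500 Y0.938
G1 X8.216 Y0.106
G1 X12.362 Y2.500
G1 X14.000 Y7.000
M2 ; end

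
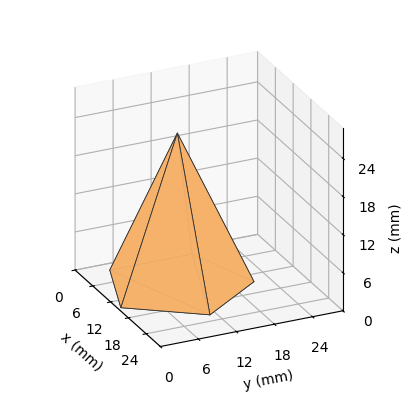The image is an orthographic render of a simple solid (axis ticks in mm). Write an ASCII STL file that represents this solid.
Reading the render: the shape is a regular 5-sided pyramid, base circumscribed radius ≈ 11 mm, apex at z ≈ 24 mm (dimensions read to the nearest mm from the axis ticks). For the STL, each face is triangulated and given an outward normal.

solid part
  facet normal 0.0000 0.0000 -1.0000
    outer loop
      vertex 2.1 17.5 0.0
      vertex 14.4 21.5 0.0
      vertex 22.0 11.0 0.0
    endloop
  endfacet
  facet normal 0.0000 0.0000 -1.0000
    outer loop
      vertex 2.1 4.5 0.0
      vertex 2.1 17.5 0.0
      vertex 22.0 11.0 0.0
    endloop
  endfacet
  facet normal 0.0000 0.0000 -1.0000
    outer loop
      vertex 14.4 0.5 0.0
      vertex 2.1 4.5 0.0
      vertex 22.0 11.0 0.0
    endloop
  endfacet
  facet normal 0.7594 0.5497 0.3481
    outer loop
      vertex 22.0 11.0 0.0
      vertex 14.4 21.5 0.0
      vertex 11.0 11.0 24.0
    endloop
  endfacet
  facet normal -0.2898 0.8912 0.3489
    outer loop
      vertex 14.4 21.5 0.0
      vertex 2.1 17.5 0.0
      vertex 11.0 11.0 24.0
    endloop
  endfacet
  facet normal -0.9376 0.0000 0.3477
    outer loop
      vertex 2.1 17.5 0.0
      vertex 2.1 4.5 0.0
      vertex 11.0 11.0 24.0
    endloop
  endfacet
  facet normal -0.2898 -0.8912 0.3489
    outer loop
      vertex 2.1 4.5 0.0
      vertex 14.4 0.5 0.0
      vertex 11.0 11.0 24.0
    endloop
  endfacet
  facet normal 0.7594 -0.5497 0.3481
    outer loop
      vertex 14.4 0.5 0.0
      vertex 22.0 11.0 0.0
      vertex 11.0 11.0 24.0
    endloop
  endfacet
endsolid part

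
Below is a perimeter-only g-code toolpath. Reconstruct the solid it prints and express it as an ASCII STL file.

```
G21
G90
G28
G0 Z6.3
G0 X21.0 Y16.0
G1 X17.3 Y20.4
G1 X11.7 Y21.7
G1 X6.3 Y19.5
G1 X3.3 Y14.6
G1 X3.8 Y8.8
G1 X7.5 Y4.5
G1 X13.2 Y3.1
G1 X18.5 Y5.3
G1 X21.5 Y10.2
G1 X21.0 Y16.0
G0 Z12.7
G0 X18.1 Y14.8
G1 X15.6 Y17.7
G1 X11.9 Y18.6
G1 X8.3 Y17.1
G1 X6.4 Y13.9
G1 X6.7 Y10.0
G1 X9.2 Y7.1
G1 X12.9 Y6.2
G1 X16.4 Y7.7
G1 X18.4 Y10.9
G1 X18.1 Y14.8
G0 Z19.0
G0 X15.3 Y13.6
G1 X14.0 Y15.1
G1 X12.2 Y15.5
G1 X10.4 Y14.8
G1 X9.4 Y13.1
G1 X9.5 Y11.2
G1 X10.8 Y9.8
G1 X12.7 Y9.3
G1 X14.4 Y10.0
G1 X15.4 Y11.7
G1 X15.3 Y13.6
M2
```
solid part
  facet normal 0.0000 0.0000 -1.0000
    outer loop
      vertex 11.4 24.8 0.0
      vertex 18.9 23.0 0.0
      vertex 23.9 17.2 0.0
    endloop
  endfacet
  facet normal 0.0000 0.0000 -1.0000
    outer loop
      vertex 4.3 21.8 0.0
      vertex 11.4 24.8 0.0
      vertex 23.9 17.2 0.0
    endloop
  endfacet
  facet normal 0.0000 0.0000 -1.0000
    outer loop
      vertex 0.3 15.3 0.0
      vertex 4.3 21.8 0.0
      vertex 23.9 17.2 0.0
    endloop
  endfacet
  facet normal 0.0000 0.0000 -1.0000
    outer loop
      vertex 0.9 7.6 0.0
      vertex 0.3 15.3 0.0
      vertex 23.9 17.2 0.0
    endloop
  endfacet
  facet normal 0.0000 0.0000 -1.0000
    outer loop
      vertex 5.9 1.8 0.0
      vertex 0.9 7.6 0.0
      vertex 23.9 17.2 0.0
    endloop
  endfacet
  facet normal 0.0000 0.0000 -1.0000
    outer loop
      vertex 13.4 0.0 0.0
      vertex 5.9 1.8 0.0
      vertex 23.9 17.2 0.0
    endloop
  endfacet
  facet normal 0.0000 0.0000 -1.0000
    outer loop
      vertex 20.5 3.0 0.0
      vertex 13.4 0.0 0.0
      vertex 23.9 17.2 0.0
    endloop
  endfacet
  facet normal 0.0000 0.0000 -1.0000
    outer loop
      vertex 24.5 9.5 0.0
      vertex 20.5 3.0 0.0
      vertex 23.9 17.2 0.0
    endloop
  endfacet
  facet normal 0.6864 0.5918 0.4226
    outer loop
      vertex 23.9 17.2 0.0
      vertex 18.9 23.0 0.0
      vertex 12.4 12.4 25.4
    endloop
  endfacet
  facet normal 0.2116 0.8815 0.4220
    outer loop
      vertex 18.9 23.0 0.0
      vertex 11.4 24.8 0.0
      vertex 12.4 12.4 25.4
    endloop
  endfacet
  facet normal -0.3529 0.8353 0.4217
    outer loop
      vertex 11.4 24.8 0.0
      vertex 4.3 21.8 0.0
      vertex 12.4 12.4 25.4
    endloop
  endfacet
  facet normal -0.7721 0.4751 0.4221
    outer loop
      vertex 4.3 21.8 0.0
      vertex 0.3 15.3 0.0
      vertex 12.4 12.4 25.4
    endloop
  endfacet
  facet normal -0.9037 -0.0704 0.4224
    outer loop
      vertex 0.3 15.3 0.0
      vertex 0.9 7.6 0.0
      vertex 12.4 12.4 25.4
    endloop
  endfacet
  facet normal -0.6864 -0.5918 0.4226
    outer loop
      vertex 0.9 7.6 0.0
      vertex 5.9 1.8 0.0
      vertex 12.4 12.4 25.4
    endloop
  endfacet
  facet normal -0.2116 -0.8815 0.4220
    outer loop
      vertex 5.9 1.8 0.0
      vertex 13.4 0.0 0.0
      vertex 12.4 12.4 25.4
    endloop
  endfacet
  facet normal 0.3529 -0.8353 0.4217
    outer loop
      vertex 13.4 0.0 0.0
      vertex 20.5 3.0 0.0
      vertex 12.4 12.4 25.4
    endloop
  endfacet
  facet normal 0.7721 -0.4751 0.4221
    outer loop
      vertex 20.5 3.0 0.0
      vertex 24.5 9.5 0.0
      vertex 12.4 12.4 25.4
    endloop
  endfacet
  facet normal 0.9037 0.0704 0.4224
    outer loop
      vertex 24.5 9.5 0.0
      vertex 23.9 17.2 0.0
      vertex 12.4 12.4 25.4
    endloop
  endfacet
endsolid part

The G0 Z moves step by Δz≈6.3 mm. The G1 loops shrink linearly with z, so the solid tapers from its base footprint up to z≈25.4. Closing with a flat bottom cap and the tapered top and triangulating gives 18 facets — a regular 10-sided pyramid, base circumscribed radius ≈ 12.4 mm, apex at z ≈ 25.4 mm.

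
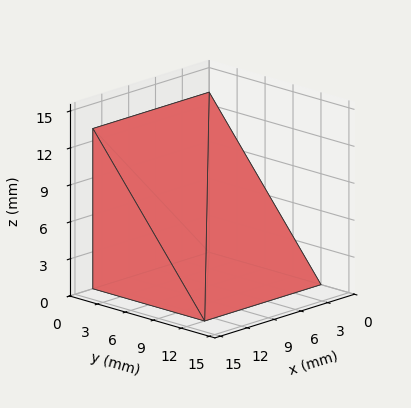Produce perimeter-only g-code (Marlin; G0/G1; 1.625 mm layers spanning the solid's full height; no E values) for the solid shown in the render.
Reading the render: the shape is a wedge (ramp): 13 × 12 mm base, rising to 13 mm along the y=0 edge and sloping linearly to z=0 at y=12 (dimensions read to the nearest mm from the axis ticks). For the g-code, the solid's height is divided into equal slices at the stated Δz and each level perimeter traced with G1 moves after a G0 lift.

; perimeter-only toolpath
G21 ; units = mm
G90 ; absolute positioning
G28 ; home
; layer 1
G0 Z1.625
G0 X0.000 Y0.000
G1 X13.000 Y0.000
G1 X13.000 Y10.500
G1 X0.000 Y10.500
G1 X0.000 Y0.000
; layer 2
G0 Z3.250
G0 X0.000 Y0.000
G1 X13.000 Y0.000
G1 X13.000 Y9.000
G1 X0.000 Y9.000
G1 X0.000 Y0.000
; layer 3
G0 Z4.875
G0 X0.000 Y0.000
G1 X13.000 Y0.000
G1 X13.000 Y7.500
G1 X0.000 Y7.500
G1 X0.000 Y0.000
; layer 4
G0 Z6.500
G0 X0.000 Y0.000
G1 X13.000 Y0.000
G1 X13.000 Y6.000
G1 X0.000 Y6.000
G1 X0.000 Y0.000
; layer 5
G0 Z8.125
G0 X0.000 Y0.000
G1 X13.000 Y0.000
G1 X13.000 Y4.500
G1 X0.000 Y4.500
G1 X0.000 Y0.000
; layer 6
G0 Z9.750
G0 X0.000 Y0.000
G1 X13.000 Y0.000
G1 X13.000 Y3.000
G1 X0.000 Y3.000
G1 X0.000 Y0.000
; layer 7
G0 Z11.375
G0 X0.000 Y0.000
G1 X13.000 Y0.000
G1 X13.000 Y1.500
G1 X0.000 Y1.500
G1 X0.000 Y0.000
M2 ; end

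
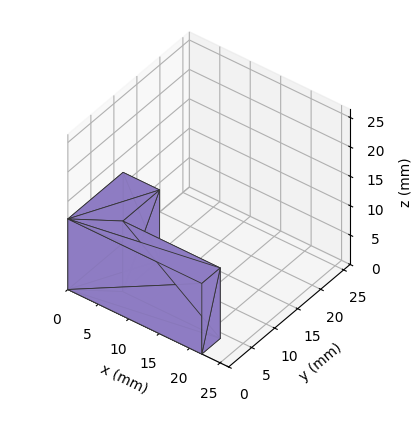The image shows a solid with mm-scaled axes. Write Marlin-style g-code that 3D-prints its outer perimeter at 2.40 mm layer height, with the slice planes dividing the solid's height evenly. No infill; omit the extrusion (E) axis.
Reading the render: the shape is an L-shaped prism: outer 22 × 12 mm, arm thicknesses ≈ 4 mm (horizontal) and 6 mm (vertical), extruded 12 mm in z (dimensions read to the nearest mm from the axis ticks). For the g-code, the solid's height is divided into equal slices at the stated Δz and each level perimeter traced with G1 moves after a G0 lift.

; perimeter-only toolpath
G21 ; units = mm
G90 ; absolute positioning
G28 ; home
; layer 1
G0 Z2.40
G0 X0.00 Y0.00
G1 X22.00 Y0.00
G1 X22.00 Y4.00
G1 X6.00 Y4.00
G1 X6.00 Y12.00
G1 X0.00 Y12.00
G1 X0.00 Y0.00
; layer 2
G0 Z4.80
G0 X0.00 Y0.00
G1 X22.00 Y0.00
G1 X22.00 Y4.00
G1 X6.00 Y4.00
G1 X6.00 Y12.00
G1 X0.00 Y12.00
G1 X0.00 Y0.00
; layer 3
G0 Z7.20
G0 X0.00 Y0.00
G1 X22.00 Y0.00
G1 X22.00 Y4.00
G1 X6.00 Y4.00
G1 X6.00 Y12.00
G1 X0.00 Y12.00
G1 X0.00 Y0.00
; layer 4
G0 Z9.60
G0 X0.00 Y0.00
G1 X22.00 Y0.00
G1 X22.00 Y4.00
G1 X6.00 Y4.00
G1 X6.00 Y12.00
G1 X0.00 Y12.00
G1 X0.00 Y0.00
; layer 5
G0 Z12.00
G0 X0.00 Y0.00
G1 X22.00 Y0.00
G1 X22.00 Y4.00
G1 X6.00 Y4.00
G1 X6.00 Y12.00
G1 X0.00 Y12.00
G1 X0.00 Y0.00
M2 ; end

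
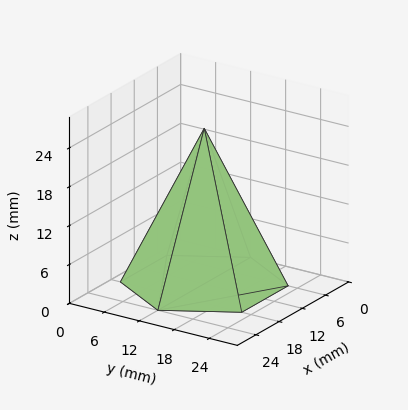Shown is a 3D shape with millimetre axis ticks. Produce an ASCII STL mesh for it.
Reading the render: the shape is a regular 6-sided pyramid, base circumscribed radius ≈ 12 mm, apex at z ≈ 24 mm (dimensions read to the nearest mm from the axis ticks). For the STL, each face is triangulated and given an outward normal.

solid part
  facet normal 0.0000 0.0000 -1.0000
    outer loop
      vertex 6.0 22.4 0.0
      vertex 18.0 22.4 0.0
      vertex 24.0 12.0 0.0
    endloop
  endfacet
  facet normal 0.0000 0.0000 -1.0000
    outer loop
      vertex 0.0 12.0 0.0
      vertex 6.0 22.4 0.0
      vertex 24.0 12.0 0.0
    endloop
  endfacet
  facet normal 0.0000 0.0000 -1.0000
    outer loop
      vertex 6.0 1.6 0.0
      vertex 0.0 12.0 0.0
      vertex 24.0 12.0 0.0
    endloop
  endfacet
  facet normal 0.0000 0.0000 -1.0000
    outer loop
      vertex 18.0 1.6 0.0
      vertex 6.0 1.6 0.0
      vertex 24.0 12.0 0.0
    endloop
  endfacet
  facet normal 0.7948 0.4586 0.3974
    outer loop
      vertex 24.0 12.0 0.0
      vertex 18.0 22.4 0.0
      vertex 12.0 12.0 24.0
    endloop
  endfacet
  facet normal 0.0000 0.9176 0.3976
    outer loop
      vertex 18.0 22.4 0.0
      vertex 6.0 22.4 0.0
      vertex 12.0 12.0 24.0
    endloop
  endfacet
  facet normal -0.7948 0.4586 0.3974
    outer loop
      vertex 6.0 22.4 0.0
      vertex 0.0 12.0 0.0
      vertex 12.0 12.0 24.0
    endloop
  endfacet
  facet normal -0.7948 -0.4586 0.3974
    outer loop
      vertex 0.0 12.0 0.0
      vertex 6.0 1.6 0.0
      vertex 12.0 12.0 24.0
    endloop
  endfacet
  facet normal 0.0000 -0.9176 0.3976
    outer loop
      vertex 6.0 1.6 0.0
      vertex 18.0 1.6 0.0
      vertex 12.0 12.0 24.0
    endloop
  endfacet
  facet normal 0.7948 -0.4586 0.3974
    outer loop
      vertex 18.0 1.6 0.0
      vertex 24.0 12.0 0.0
      vertex 12.0 12.0 24.0
    endloop
  endfacet
endsolid part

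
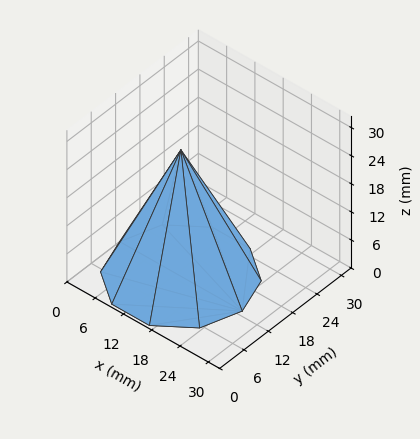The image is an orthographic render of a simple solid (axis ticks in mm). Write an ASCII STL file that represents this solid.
Reading the render: the shape is a regular 10-sided pyramid, base circumscribed radius ≈ 13 mm, apex at z ≈ 27 mm (dimensions read to the nearest mm from the axis ticks). For the STL, each face is triangulated and given an outward normal.

solid part
  facet normal 0.0000 0.0000 -1.0000
    outer loop
      vertex 17.0 25.4 0.0
      vertex 23.5 20.6 0.0
      vertex 26.0 13.0 0.0
    endloop
  endfacet
  facet normal 0.0000 0.0000 -1.0000
    outer loop
      vertex 9.0 25.4 0.0
      vertex 17.0 25.4 0.0
      vertex 26.0 13.0 0.0
    endloop
  endfacet
  facet normal 0.0000 0.0000 -1.0000
    outer loop
      vertex 2.5 20.6 0.0
      vertex 9.0 25.4 0.0
      vertex 26.0 13.0 0.0
    endloop
  endfacet
  facet normal 0.0000 0.0000 -1.0000
    outer loop
      vertex 0.0 13.0 0.0
      vertex 2.5 20.6 0.0
      vertex 26.0 13.0 0.0
    endloop
  endfacet
  facet normal 0.0000 0.0000 -1.0000
    outer loop
      vertex 2.5 5.4 0.0
      vertex 0.0 13.0 0.0
      vertex 26.0 13.0 0.0
    endloop
  endfacet
  facet normal 0.0000 0.0000 -1.0000
    outer loop
      vertex 9.0 0.6 0.0
      vertex 2.5 5.4 0.0
      vertex 26.0 13.0 0.0
    endloop
  endfacet
  facet normal 0.0000 0.0000 -1.0000
    outer loop
      vertex 17.0 0.6 0.0
      vertex 9.0 0.6 0.0
      vertex 26.0 13.0 0.0
    endloop
  endfacet
  facet normal 0.0000 0.0000 -1.0000
    outer loop
      vertex 23.5 5.4 0.0
      vertex 17.0 0.6 0.0
      vertex 26.0 13.0 0.0
    endloop
  endfacet
  facet normal 0.8639 0.2842 0.4159
    outer loop
      vertex 26.0 13.0 0.0
      vertex 23.5 20.6 0.0
      vertex 13.0 13.0 27.0
    endloop
  endfacet
  facet normal 0.5402 0.7315 0.4160
    outer loop
      vertex 23.5 20.6 0.0
      vertex 17.0 25.4 0.0
      vertex 13.0 13.0 27.0
    endloop
  endfacet
  facet normal 0.0000 0.9087 0.4173
    outer loop
      vertex 17.0 25.4 0.0
      vertex 9.0 25.4 0.0
      vertex 13.0 13.0 27.0
    endloop
  endfacet
  facet normal -0.5402 0.7315 0.4160
    outer loop
      vertex 9.0 25.4 0.0
      vertex 2.5 20.6 0.0
      vertex 13.0 13.0 27.0
    endloop
  endfacet
  facet normal -0.8639 0.2842 0.4159
    outer loop
      vertex 2.5 20.6 0.0
      vertex 0.0 13.0 0.0
      vertex 13.0 13.0 27.0
    endloop
  endfacet
  facet normal -0.8639 -0.2842 0.4159
    outer loop
      vertex 0.0 13.0 0.0
      vertex 2.5 5.4 0.0
      vertex 13.0 13.0 27.0
    endloop
  endfacet
  facet normal -0.5402 -0.7315 0.4160
    outer loop
      vertex 2.5 5.4 0.0
      vertex 9.0 0.6 0.0
      vertex 13.0 13.0 27.0
    endloop
  endfacet
  facet normal 0.0000 -0.9087 0.4173
    outer loop
      vertex 9.0 0.6 0.0
      vertex 17.0 0.6 0.0
      vertex 13.0 13.0 27.0
    endloop
  endfacet
  facet normal 0.5402 -0.7315 0.4160
    outer loop
      vertex 17.0 0.6 0.0
      vertex 23.5 5.4 0.0
      vertex 13.0 13.0 27.0
    endloop
  endfacet
  facet normal 0.8639 -0.2842 0.4159
    outer loop
      vertex 23.5 5.4 0.0
      vertex 26.0 13.0 0.0
      vertex 13.0 13.0 27.0
    endloop
  endfacet
endsolid part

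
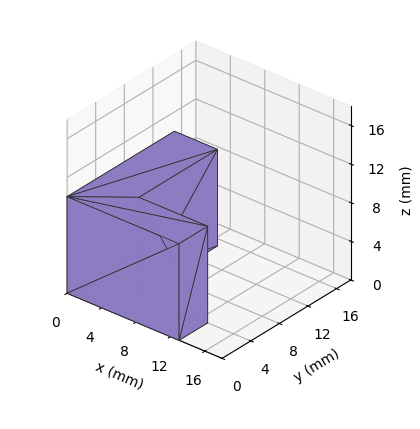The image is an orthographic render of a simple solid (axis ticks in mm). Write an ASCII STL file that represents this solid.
Reading the render: the shape is an L-shaped prism: outer 13 × 15 mm, arm thicknesses ≈ 4 mm (horizontal) and 5 mm (vertical), extruded 10 mm in z (dimensions read to the nearest mm from the axis ticks). For the STL, each face is triangulated and given an outward normal.

solid part
  facet normal 0.0000 0.0000 -1.0000
    outer loop
      vertex 13.000 4.000 0.000
      vertex 13.000 0.000 0.000
      vertex 0.000 0.000 0.000
    endloop
  endfacet
  facet normal 0.0000 0.0000 -1.0000
    outer loop
      vertex 5.000 4.000 0.000
      vertex 13.000 4.000 0.000
      vertex 0.000 0.000 0.000
    endloop
  endfacet
  facet normal 0.0000 0.0000 -1.0000
    outer loop
      vertex 5.000 15.000 0.000
      vertex 5.000 4.000 0.000
      vertex 0.000 0.000 0.000
    endloop
  endfacet
  facet normal 0.0000 0.0000 -1.0000
    outer loop
      vertex 0.000 15.000 0.000
      vertex 5.000 15.000 0.000
      vertex 0.000 0.000 0.000
    endloop
  endfacet
  facet normal 0.0000 0.0000 1.0000
    outer loop
      vertex 0.000 0.000 10.000
      vertex 13.000 0.000 10.000
      vertex 13.000 4.000 10.000
    endloop
  endfacet
  facet normal 0.0000 0.0000 1.0000
    outer loop
      vertex 0.000 0.000 10.000
      vertex 13.000 4.000 10.000
      vertex 5.000 4.000 10.000
    endloop
  endfacet
  facet normal 0.0000 0.0000 1.0000
    outer loop
      vertex 0.000 0.000 10.000
      vertex 5.000 4.000 10.000
      vertex 5.000 15.000 10.000
    endloop
  endfacet
  facet normal 0.0000 0.0000 1.0000
    outer loop
      vertex 0.000 0.000 10.000
      vertex 5.000 15.000 10.000
      vertex 0.000 15.000 10.000
    endloop
  endfacet
  facet normal 0.0000 -1.0000 0.0000
    outer loop
      vertex 0.000 0.000 0.000
      vertex 13.000 0.000 0.000
      vertex 13.000 0.000 10.000
    endloop
  endfacet
  facet normal 0.0000 -1.0000 0.0000
    outer loop
      vertex 0.000 0.000 0.000
      vertex 13.000 0.000 10.000
      vertex 0.000 0.000 10.000
    endloop
  endfacet
  facet normal 1.0000 0.0000 0.0000
    outer loop
      vertex 13.000 0.000 0.000
      vertex 13.000 4.000 0.000
      vertex 13.000 4.000 10.000
    endloop
  endfacet
  facet normal 1.0000 0.0000 0.0000
    outer loop
      vertex 13.000 0.000 0.000
      vertex 13.000 4.000 10.000
      vertex 13.000 0.000 10.000
    endloop
  endfacet
  facet normal 0.0000 1.0000 0.0000
    outer loop
      vertex 13.000 4.000 0.000
      vertex 5.000 4.000 0.000
      vertex 5.000 4.000 10.000
    endloop
  endfacet
  facet normal 0.0000 1.0000 0.0000
    outer loop
      vertex 13.000 4.000 0.000
      vertex 5.000 4.000 10.000
      vertex 13.000 4.000 10.000
    endloop
  endfacet
  facet normal 1.0000 0.0000 0.0000
    outer loop
      vertex 5.000 4.000 0.000
      vertex 5.000 15.000 0.000
      vertex 5.000 15.000 10.000
    endloop
  endfacet
  facet normal 1.0000 0.0000 0.0000
    outer loop
      vertex 5.000 4.000 0.000
      vertex 5.000 15.000 10.000
      vertex 5.000 4.000 10.000
    endloop
  endfacet
  facet normal 0.0000 1.0000 0.0000
    outer loop
      vertex 5.000 15.000 0.000
      vertex 0.000 15.000 0.000
      vertex 0.000 15.000 10.000
    endloop
  endfacet
  facet normal 0.0000 1.0000 0.0000
    outer loop
      vertex 5.000 15.000 0.000
      vertex 0.000 15.000 10.000
      vertex 5.000 15.000 10.000
    endloop
  endfacet
  facet normal -1.0000 0.0000 0.0000
    outer loop
      vertex 0.000 15.000 0.000
      vertex 0.000 0.000 0.000
      vertex 0.000 0.000 10.000
    endloop
  endfacet
  facet normal -1.0000 0.0000 0.0000
    outer loop
      vertex 0.000 15.000 0.000
      vertex 0.000 0.000 10.000
      vertex 0.000 15.000 10.000
    endloop
  endfacet
endsolid part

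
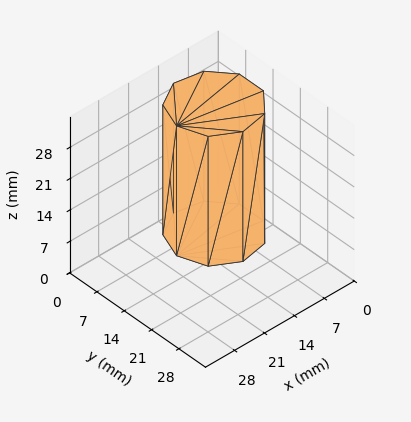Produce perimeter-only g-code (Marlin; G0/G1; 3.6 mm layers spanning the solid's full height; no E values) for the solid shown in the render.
Reading the render: the shape is a regular 9-sided prism (a cylinder approximated with 9 flat sides), circumscribed radius ≈ 9 mm, height ≈ 29 mm (dimensions read to the nearest mm from the axis ticks). For the g-code, the solid's height is divided into equal slices at the stated Δz and each level perimeter traced with G1 moves after a G0 lift.

; perimeter-only toolpath
G21 ; units = mm
G90 ; absolute positioning
G28 ; home
; layer 1
G0 Z3.6
G0 X18.0 Y9.0
G1 X15.9 Y14.8
G1 X10.6 Y17.9
G1 X4.5 Y16.8
G1 X0.5 Y12.1
G1 X0.5 Y5.9
G1 X4.5 Y1.2
G1 X10.6 Y0.1
G1 X15.9 Y3.2
G1 X18.0 Y9.0
; layer 2
G0 Z7.2
G0 X18.0 Y9.0
G1 X15.9 Y14.8
G1 X10.6 Y17.9
G1 X4.5 Y16.8
G1 X0.5 Y12.1
G1 X0.5 Y5.9
G1 X4.5 Y1.2
G1 X10.6 Y0.1
G1 X15.9 Y3.2
G1 X18.0 Y9.0
; layer 3
G0 Z10.9
G0 X18.0 Y9.0
G1 X15.9 Y14.8
G1 X10.6 Y17.9
G1 X4.5 Y16.8
G1 X0.5 Y12.1
G1 X0.5 Y5.9
G1 X4.5 Y1.2
G1 X10.6 Y0.1
G1 X15.9 Y3.2
G1 X18.0 Y9.0
; layer 4
G0 Z14.5
G0 X18.0 Y9.0
G1 X15.9 Y14.8
G1 X10.6 Y17.9
G1 X4.5 Y16.8
G1 X0.5 Y12.1
G1 X0.5 Y5.9
G1 X4.5 Y1.2
G1 X10.6 Y0.1
G1 X15.9 Y3.2
G1 X18.0 Y9.0
; layer 5
G0 Z18.1
G0 X18.0 Y9.0
G1 X15.9 Y14.8
G1 X10.6 Y17.9
G1 X4.5 Y16.8
G1 X0.5 Y12.1
G1 X0.5 Y5.9
G1 X4.5 Y1.2
G1 X10.6 Y0.1
G1 X15.9 Y3.2
G1 X18.0 Y9.0
; layer 6
G0 Z21.8
G0 X18.0 Y9.0
G1 X15.9 Y14.8
G1 X10.6 Y17.9
G1 X4.5 Y16.8
G1 X0.5 Y12.1
G1 X0.5 Y5.9
G1 X4.5 Y1.2
G1 X10.6 Y0.1
G1 X15.9 Y3.2
G1 X18.0 Y9.0
; layer 7
G0 Z25.4
G0 X18.0 Y9.0
G1 X15.9 Y14.8
G1 X10.6 Y17.9
G1 X4.5 Y16.8
G1 X0.5 Y12.1
G1 X0.5 Y5.9
G1 X4.5 Y1.2
G1 X10.6 Y0.1
G1 X15.9 Y3.2
G1 X18.0 Y9.0
; layer 8
G0 Z29.0
G0 X18.0 Y9.0
G1 X15.9 Y14.8
G1 X10.6 Y17.9
G1 X4.5 Y16.8
G1 X0.5 Y12.1
G1 X0.5 Y5.9
G1 X4.5 Y1.2
G1 X10.6 Y0.1
G1 X15.9 Y3.2
G1 X18.0 Y9.0
M2 ; end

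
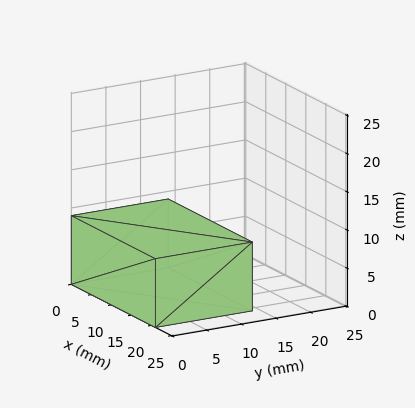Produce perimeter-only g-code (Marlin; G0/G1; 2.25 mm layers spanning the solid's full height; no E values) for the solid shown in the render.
Reading the render: the shape is a rectangular box, roughly 21 × 14 mm footprint and 9 mm tall (dimensions read to the nearest mm from the axis ticks). For the g-code, the solid's height is divided into equal slices at the stated Δz and each level perimeter traced with G1 moves after a G0 lift.

; perimeter-only toolpath
G21 ; units = mm
G90 ; absolute positioning
G28 ; home
; layer 1
G0 Z2.25
G0 X0.00 Y0.00
G1 X21.00 Y0.00
G1 X21.00 Y14.00
G1 X0.00 Y14.00
G1 X0.00 Y0.00
; layer 2
G0 Z4.50
G0 X0.00 Y0.00
G1 X21.00 Y0.00
G1 X21.00 Y14.00
G1 X0.00 Y14.00
G1 X0.00 Y0.00
; layer 3
G0 Z6.75
G0 X0.00 Y0.00
G1 X21.00 Y0.00
G1 X21.00 Y14.00
G1 X0.00 Y14.00
G1 X0.00 Y0.00
; layer 4
G0 Z9.00
G0 X0.00 Y0.00
G1 X21.00 Y0.00
G1 X21.00 Y14.00
G1 X0.00 Y14.00
G1 X0.00 Y0.00
M2 ; end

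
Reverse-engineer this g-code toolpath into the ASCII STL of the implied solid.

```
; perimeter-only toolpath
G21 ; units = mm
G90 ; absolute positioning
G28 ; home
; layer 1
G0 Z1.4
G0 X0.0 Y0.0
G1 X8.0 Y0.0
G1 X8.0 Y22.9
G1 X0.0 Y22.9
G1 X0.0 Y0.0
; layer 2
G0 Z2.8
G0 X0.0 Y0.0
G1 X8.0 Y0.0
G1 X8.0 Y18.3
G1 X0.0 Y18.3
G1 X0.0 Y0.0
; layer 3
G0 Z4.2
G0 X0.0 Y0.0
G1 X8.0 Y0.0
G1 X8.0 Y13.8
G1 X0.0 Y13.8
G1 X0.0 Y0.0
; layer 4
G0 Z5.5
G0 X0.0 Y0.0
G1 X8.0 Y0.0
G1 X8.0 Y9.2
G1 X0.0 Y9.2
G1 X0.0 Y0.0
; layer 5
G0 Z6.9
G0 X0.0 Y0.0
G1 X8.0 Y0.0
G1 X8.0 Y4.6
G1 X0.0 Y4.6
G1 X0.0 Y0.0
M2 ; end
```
solid part
  facet normal 0.0000 0.0000 -1.0000
    outer loop
      vertex 8.0 27.5 0.0
      vertex 8.0 0.0 0.0
      vertex 0.0 0.0 0.0
    endloop
  endfacet
  facet normal 0.0000 0.0000 -1.0000
    outer loop
      vertex 0.0 27.5 0.0
      vertex 8.0 27.5 0.0
      vertex 0.0 0.0 0.0
    endloop
  endfacet
  facet normal 0.0000 -1.0000 0.0000
    outer loop
      vertex 0.0 0.0 0.0
      vertex 8.0 0.0 0.0
      vertex 8.0 0.0 8.3
    endloop
  endfacet
  facet normal 0.0000 -1.0000 0.0000
    outer loop
      vertex 0.0 0.0 0.0
      vertex 8.0 0.0 8.3
      vertex 0.0 0.0 8.3
    endloop
  endfacet
  facet normal 0.0000 0.2889 0.9573
    outer loop
      vertex 0.0 0.0 8.3
      vertex 8.0 0.0 8.3
      vertex 8.0 27.5 0.0
    endloop
  endfacet
  facet normal 0.0000 0.2889 0.9573
    outer loop
      vertex 0.0 0.0 8.3
      vertex 8.0 27.5 0.0
      vertex 0.0 27.5 0.0
    endloop
  endfacet
  facet normal -1.0000 0.0000 0.0000
    outer loop
      vertex 0.0 0.0 8.3
      vertex 0.0 27.5 0.0
      vertex 0.0 0.0 0.0
    endloop
  endfacet
  facet normal 1.0000 0.0000 0.0000
    outer loop
      vertex 8.0 0.0 0.0
      vertex 8.0 27.5 0.0
      vertex 8.0 0.0 8.3
    endloop
  endfacet
endsolid part

The G0 Z moves step by Δz≈1.4 mm. The G1 loops shrink linearly with z, so the solid tapers from its base footprint up to z≈8.3. Closing with a flat bottom cap and the tapered top and triangulating gives 8 facets — a wedge (ramp): 8 × 27.5 mm base, rising to 8.3 mm along the y=0 edge and sloping linearly to z=0 at y=27.5.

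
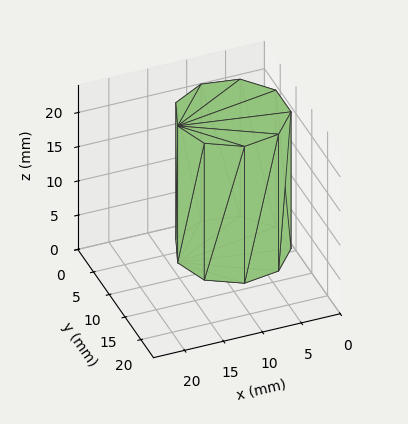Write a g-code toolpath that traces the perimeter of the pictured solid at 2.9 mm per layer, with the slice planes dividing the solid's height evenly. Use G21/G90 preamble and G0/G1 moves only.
Reading the render: the shape is a regular 9-sided prism (a cylinder approximated with 9 flat sides), circumscribed radius ≈ 7 mm, height ≈ 20 mm (dimensions read to the nearest mm from the axis ticks). For the g-code, the solid's height is divided into equal slices at the stated Δz and each level perimeter traced with G1 moves after a G0 lift.

; perimeter-only toolpath
G21 ; units = mm
G90 ; absolute positioning
G28 ; home
; layer 1
G0 Z2.9
G0 X14.0 Y7.0
G1 X12.4 Y11.5
G1 X8.2 Y13.9
G1 X3.5 Y13.1
G1 X0.4 Y9.4
G1 X0.4 Y4.6
G1 X3.5 Y0.9
G1 X8.2 Y0.1
G1 X12.4 Y2.5
G1 X14.0 Y7.0
; layer 2
G0 Z5.7
G0 X14.0 Y7.0
G1 X12.4 Y11.5
G1 X8.2 Y13.9
G1 X3.5 Y13.1
G1 X0.4 Y9.4
G1 X0.4 Y4.6
G1 X3.5 Y0.9
G1 X8.2 Y0.1
G1 X12.4 Y2.5
G1 X14.0 Y7.0
; layer 3
G0 Z8.6
G0 X14.0 Y7.0
G1 X12.4 Y11.5
G1 X8.2 Y13.9
G1 X3.5 Y13.1
G1 X0.4 Y9.4
G1 X0.4 Y4.6
G1 X3.5 Y0.9
G1 X8.2 Y0.1
G1 X12.4 Y2.5
G1 X14.0 Y7.0
; layer 4
G0 Z11.4
G0 X14.0 Y7.0
G1 X12.4 Y11.5
G1 X8.2 Y13.9
G1 X3.5 Y13.1
G1 X0.4 Y9.4
G1 X0.4 Y4.6
G1 X3.5 Y0.9
G1 X8.2 Y0.1
G1 X12.4 Y2.5
G1 X14.0 Y7.0
; layer 5
G0 Z14.3
G0 X14.0 Y7.0
G1 X12.4 Y11.5
G1 X8.2 Y13.9
G1 X3.5 Y13.1
G1 X0.4 Y9.4
G1 X0.4 Y4.6
G1 X3.5 Y0.9
G1 X8.2 Y0.1
G1 X12.4 Y2.5
G1 X14.0 Y7.0
; layer 6
G0 Z17.1
G0 X14.0 Y7.0
G1 X12.4 Y11.5
G1 X8.2 Y13.9
G1 X3.5 Y13.1
G1 X0.4 Y9.4
G1 X0.4 Y4.6
G1 X3.5 Y0.9
G1 X8.2 Y0.1
G1 X12.4 Y2.5
G1 X14.0 Y7.0
; layer 7
G0 Z20.0
G0 X14.0 Y7.0
G1 X12.4 Y11.5
G1 X8.2 Y13.9
G1 X3.5 Y13.1
G1 X0.4 Y9.4
G1 X0.4 Y4.6
G1 X3.5 Y0.9
G1 X8.2 Y0.1
G1 X12.4 Y2.5
G1 X14.0 Y7.0
M2 ; end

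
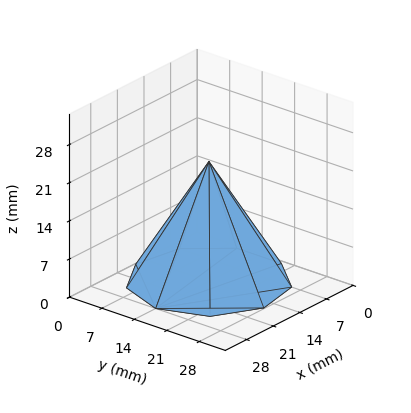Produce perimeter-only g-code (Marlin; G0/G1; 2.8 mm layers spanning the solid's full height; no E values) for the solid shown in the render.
Reading the render: the shape is a regular 9-sided pyramid, base circumscribed radius ≈ 14 mm, apex at z ≈ 22 mm (dimensions read to the nearest mm from the axis ticks). For the g-code, the solid's height is divided into equal slices at the stated Δz and each level perimeter traced with G1 moves after a G0 lift.

; perimeter-only toolpath
G21 ; units = mm
G90 ; absolute positioning
G28 ; home
; layer 1
G0 Z2.8
G0 X26.2 Y14.0
G1 X23.4 Y21.9
G1 X16.1 Y26.1
G1 X7.9 Y24.6
G1 X2.5 Y18.2
G1 X2.5 Y9.8
G1 X7.9 Y3.4
G1 X16.1 Y1.9
G1 X23.4 Y6.1
G1 X26.2 Y14.0
; layer 2
G0 Z5.5
G0 X24.5 Y14.0
G1 X22.0 Y20.8
G1 X15.8 Y24.4
G1 X8.8 Y23.1
G1 X4.1 Y17.6
G1 X4.1 Y10.4
G1 X8.8 Y4.9
G1 X15.8 Y3.6
G1 X22.0 Y7.2
G1 X24.5 Y14.0
; layer 3
G0 Z8.2
G0 X22.8 Y14.0
G1 X20.7 Y19.6
G1 X15.5 Y22.6
G1 X9.6 Y21.6
G1 X5.8 Y17.0
G1 X5.8 Y11.0
G1 X9.6 Y6.4
G1 X15.5 Y5.4
G1 X20.7 Y8.4
G1 X22.8 Y14.0
; layer 4
G0 Z11.0
G0 X21.0 Y14.0
G1 X19.4 Y18.5
G1 X15.2 Y20.9
G1 X10.5 Y20.1
G1 X7.4 Y16.4
G1 X7.4 Y11.6
G1 X10.5 Y8.0
G1 X15.2 Y7.1
G1 X19.4 Y9.5
G1 X21.0 Y14.0
; layer 5
G0 Z13.8
G0 X19.2 Y14.0
G1 X18.0 Y17.4
G1 X14.9 Y19.2
G1 X11.4 Y18.5
G1 X9.1 Y15.8
G1 X9.1 Y12.2
G1 X11.4 Y9.5
G1 X14.9 Y8.8
G1 X18.0 Y10.6
G1 X19.2 Y14.0
; layer 6
G0 Z16.5
G0 X17.5 Y14.0
G1 X16.7 Y16.2
G1 X14.6 Y17.4
G1 X12.2 Y17.0
G1 X10.7 Y15.2
G1 X10.7 Y12.8
G1 X12.2 Y11.0
G1 X14.6 Y10.6
G1 X16.7 Y11.8
G1 X17.5 Y14.0
; layer 7
G0 Z19.2
G0 X15.8 Y14.0
G1 X15.3 Y15.1
G1 X14.3 Y15.7
G1 X13.1 Y15.5
G1 X12.3 Y14.6
G1 X12.3 Y13.4
G1 X13.1 Y12.5
G1 X14.3 Y12.3
G1 X15.3 Y12.9
G1 X15.8 Y14.0
M2 ; end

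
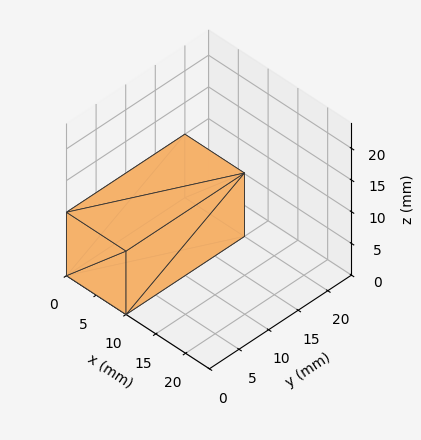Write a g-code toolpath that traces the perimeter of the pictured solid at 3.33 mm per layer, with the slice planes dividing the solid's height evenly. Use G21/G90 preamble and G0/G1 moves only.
Reading the render: the shape is a rectangular box, roughly 10 × 20 mm footprint and 10 mm tall (dimensions read to the nearest mm from the axis ticks). For the g-code, the solid's height is divided into equal slices at the stated Δz and each level perimeter traced with G1 moves after a G0 lift.

; perimeter-only toolpath
G21 ; units = mm
G90 ; absolute positioning
G28 ; home
; layer 1
G0 Z3.33
G0 X0.00 Y0.00
G1 X10.00 Y0.00
G1 X10.00 Y20.00
G1 X0.00 Y20.00
G1 X0.00 Y0.00
; layer 2
G0 Z6.67
G0 X0.00 Y0.00
G1 X10.00 Y0.00
G1 X10.00 Y20.00
G1 X0.00 Y20.00
G1 X0.00 Y0.00
; layer 3
G0 Z10.00
G0 X0.00 Y0.00
G1 X10.00 Y0.00
G1 X10.00 Y20.00
G1 X0.00 Y20.00
G1 X0.00 Y0.00
M2 ; end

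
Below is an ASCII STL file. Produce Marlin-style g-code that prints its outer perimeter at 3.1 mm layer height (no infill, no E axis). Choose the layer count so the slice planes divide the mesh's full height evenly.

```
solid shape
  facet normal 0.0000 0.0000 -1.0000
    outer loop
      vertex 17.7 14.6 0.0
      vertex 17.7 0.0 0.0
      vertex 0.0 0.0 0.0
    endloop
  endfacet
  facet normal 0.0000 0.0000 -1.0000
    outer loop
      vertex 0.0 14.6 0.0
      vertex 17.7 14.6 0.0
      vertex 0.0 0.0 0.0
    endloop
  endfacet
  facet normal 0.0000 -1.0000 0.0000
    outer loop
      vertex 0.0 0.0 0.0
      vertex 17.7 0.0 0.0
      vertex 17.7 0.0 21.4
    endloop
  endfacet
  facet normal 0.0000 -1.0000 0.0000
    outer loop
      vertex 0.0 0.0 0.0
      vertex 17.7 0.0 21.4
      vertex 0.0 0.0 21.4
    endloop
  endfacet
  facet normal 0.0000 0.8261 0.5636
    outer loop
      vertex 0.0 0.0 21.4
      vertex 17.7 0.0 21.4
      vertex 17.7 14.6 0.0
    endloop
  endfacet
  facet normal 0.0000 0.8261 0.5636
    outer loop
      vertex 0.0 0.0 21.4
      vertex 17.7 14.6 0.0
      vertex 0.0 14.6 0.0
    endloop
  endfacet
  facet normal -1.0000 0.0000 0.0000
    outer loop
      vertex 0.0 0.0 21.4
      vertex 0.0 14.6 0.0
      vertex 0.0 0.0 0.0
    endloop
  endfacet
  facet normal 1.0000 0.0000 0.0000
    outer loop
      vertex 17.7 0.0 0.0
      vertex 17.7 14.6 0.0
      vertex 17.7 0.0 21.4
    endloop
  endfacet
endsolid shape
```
; perimeter-only toolpath
G21 ; units = mm
G90 ; absolute positioning
G28 ; home
; layer 1
G0 Z3.1
G0 X0.0 Y0.0
G1 X17.7 Y0.0
G1 X17.7 Y12.5
G1 X0.0 Y12.5
G1 X0.0 Y0.0
; layer 2
G0 Z6.1
G0 X0.0 Y0.0
G1 X17.7 Y0.0
G1 X17.7 Y10.4
G1 X0.0 Y10.4
G1 X0.0 Y0.0
; layer 3
G0 Z9.2
G0 X0.0 Y0.0
G1 X17.7 Y0.0
G1 X17.7 Y8.3
G1 X0.0 Y8.3
G1 X0.0 Y0.0
; layer 4
G0 Z12.2
G0 X0.0 Y0.0
G1 X17.7 Y0.0
G1 X17.7 Y6.3
G1 X0.0 Y6.3
G1 X0.0 Y0.0
; layer 5
G0 Z15.3
G0 X0.0 Y0.0
G1 X17.7 Y0.0
G1 X17.7 Y4.2
G1 X0.0 Y4.2
G1 X0.0 Y0.0
; layer 6
G0 Z18.3
G0 X0.0 Y0.0
G1 X17.7 Y0.0
G1 X17.7 Y2.1
G1 X0.0 Y2.1
G1 X0.0 Y0.0
M2 ; end

The solid is a wedge (ramp): 17.7 × 14.6 mm base, rising to 21.4 mm along the y=0 edge and sloping linearly to z=0 at y=14.6. Slicing at Δz = 3.1 mm — 7 equal slices spanning the solid's height, so layer i sits at z = i·h/7 — gives 6 non-empty perimeters. Each is a 4-segment closed polygon; G0 lifts to the layer z and rapids to the start vertex, then G1 traces the edges. The cross-section shrinks linearly with z (the slice at the apex is degenerate and omitted).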